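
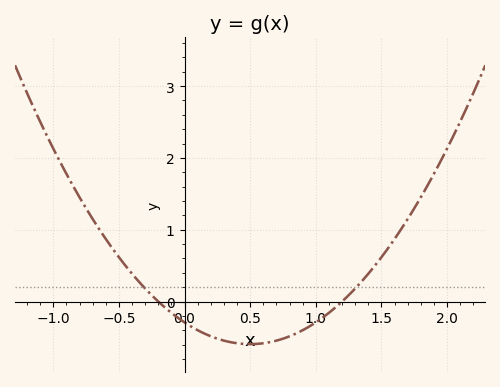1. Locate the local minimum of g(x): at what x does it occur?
0.5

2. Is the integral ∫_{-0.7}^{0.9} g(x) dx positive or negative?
negative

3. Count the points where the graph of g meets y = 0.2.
2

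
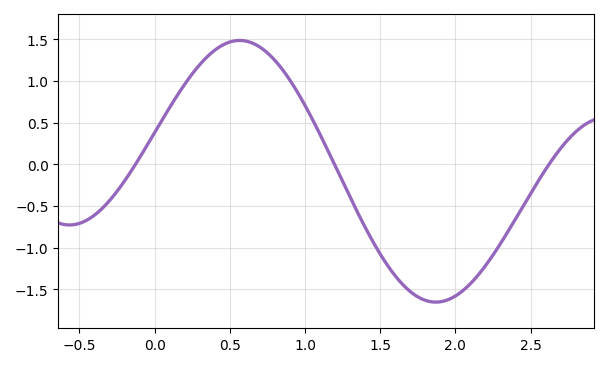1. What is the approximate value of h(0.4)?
1.37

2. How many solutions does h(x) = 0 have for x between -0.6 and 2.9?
3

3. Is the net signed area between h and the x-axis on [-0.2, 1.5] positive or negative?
positive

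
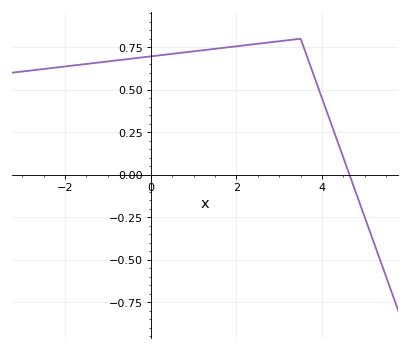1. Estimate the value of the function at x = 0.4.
0.708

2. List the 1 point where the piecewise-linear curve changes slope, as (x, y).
(3.5, 0.8)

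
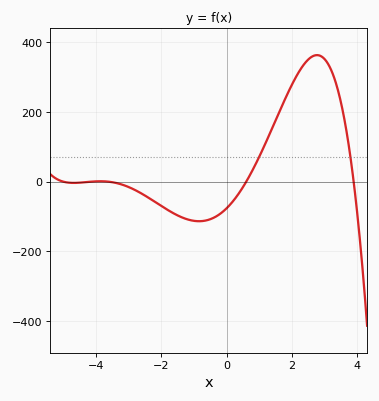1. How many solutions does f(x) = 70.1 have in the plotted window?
2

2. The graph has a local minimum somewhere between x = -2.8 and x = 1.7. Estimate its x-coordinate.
-0.847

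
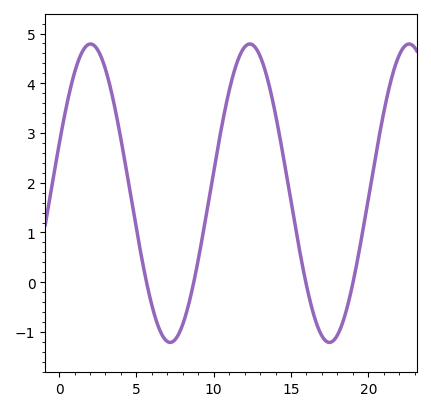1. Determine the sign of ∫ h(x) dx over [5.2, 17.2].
positive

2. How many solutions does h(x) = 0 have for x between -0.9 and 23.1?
4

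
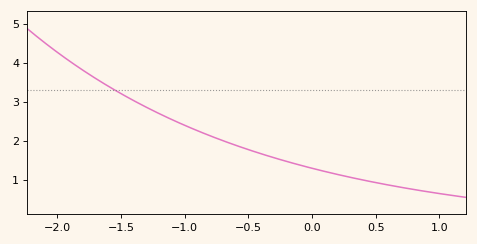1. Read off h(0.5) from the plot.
0.9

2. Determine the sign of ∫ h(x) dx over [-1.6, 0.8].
positive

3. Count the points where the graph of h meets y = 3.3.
1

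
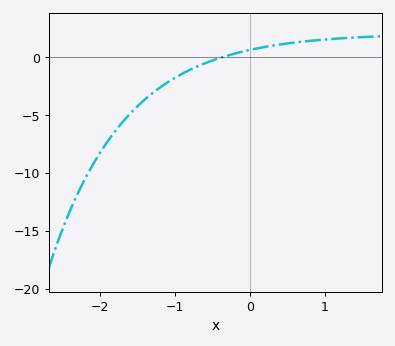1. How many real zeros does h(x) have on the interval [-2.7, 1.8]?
1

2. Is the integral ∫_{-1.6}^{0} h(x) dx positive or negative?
negative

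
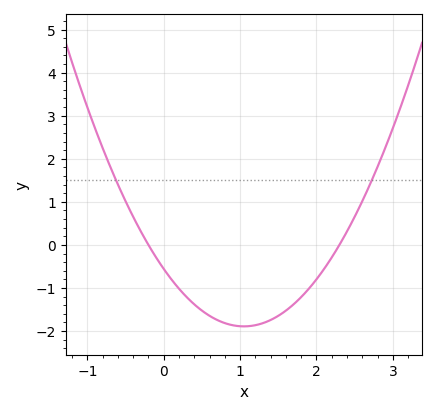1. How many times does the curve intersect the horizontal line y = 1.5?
2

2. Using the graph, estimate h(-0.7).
1.8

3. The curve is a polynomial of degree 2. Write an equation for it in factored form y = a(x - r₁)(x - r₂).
y = 1.21(x + 0.2)(x - 2.3)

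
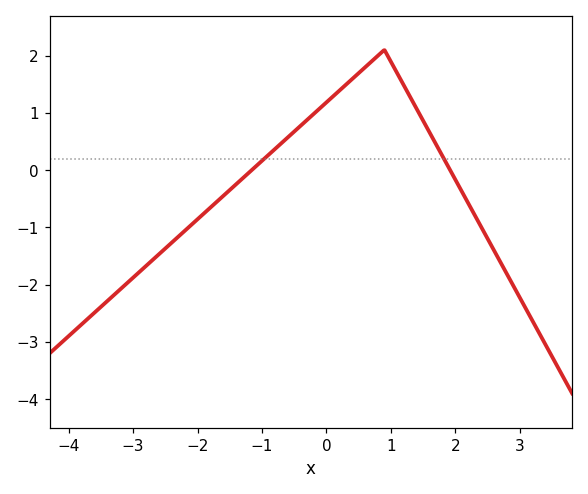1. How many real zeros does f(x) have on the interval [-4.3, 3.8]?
2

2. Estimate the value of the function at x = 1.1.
1.7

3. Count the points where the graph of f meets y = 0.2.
2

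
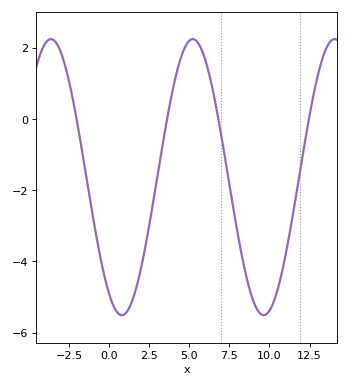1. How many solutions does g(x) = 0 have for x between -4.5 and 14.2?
4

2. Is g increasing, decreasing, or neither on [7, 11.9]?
neither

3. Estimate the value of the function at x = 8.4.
-4.1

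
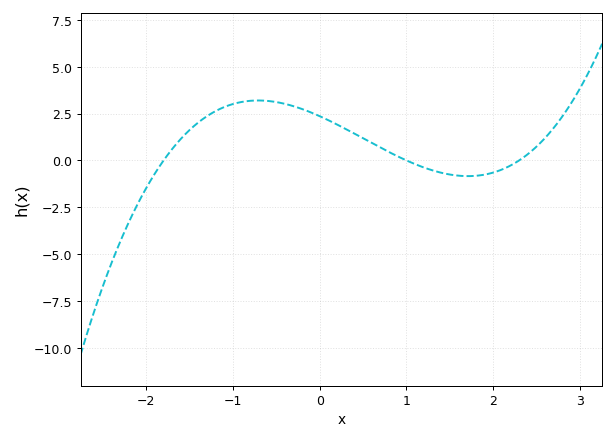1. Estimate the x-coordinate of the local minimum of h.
1.7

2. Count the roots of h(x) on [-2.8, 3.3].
3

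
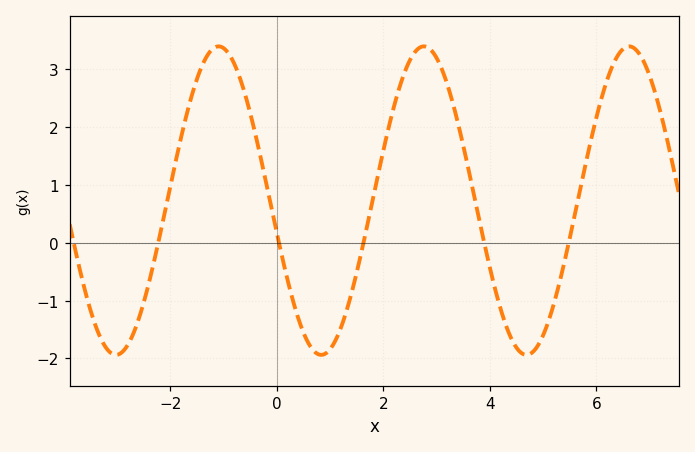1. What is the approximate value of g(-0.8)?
3.1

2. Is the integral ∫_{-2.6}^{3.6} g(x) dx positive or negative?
positive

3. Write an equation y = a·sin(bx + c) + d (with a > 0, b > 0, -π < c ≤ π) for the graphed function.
y = 2.67sin(1.63x - 2.93) + 0.73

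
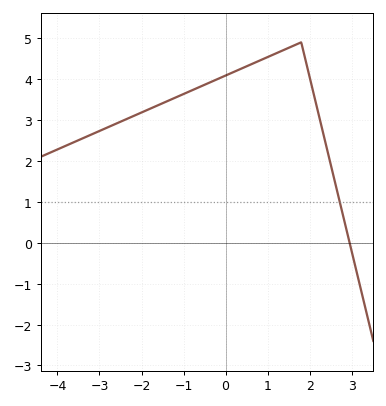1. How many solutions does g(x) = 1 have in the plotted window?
1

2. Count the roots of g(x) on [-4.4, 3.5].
1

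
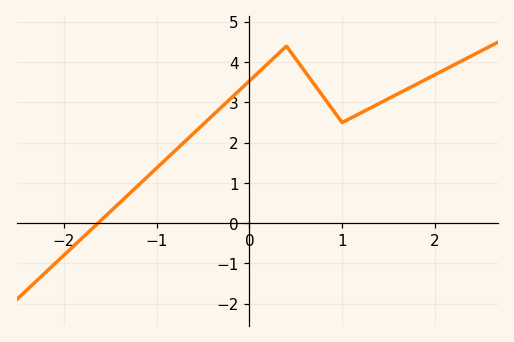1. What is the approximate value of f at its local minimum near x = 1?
2.5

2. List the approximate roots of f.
-1.6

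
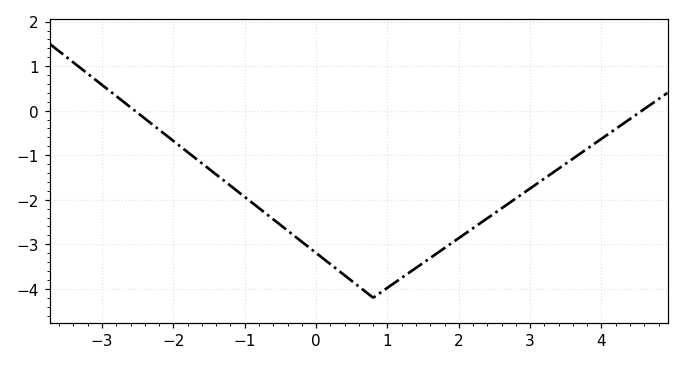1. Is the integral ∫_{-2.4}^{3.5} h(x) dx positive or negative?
negative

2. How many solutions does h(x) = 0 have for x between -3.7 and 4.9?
2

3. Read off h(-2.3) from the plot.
-0.3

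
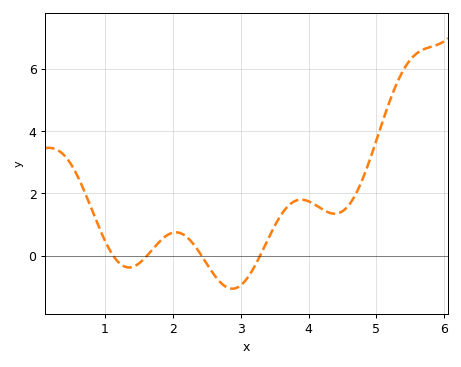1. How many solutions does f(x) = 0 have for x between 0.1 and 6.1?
4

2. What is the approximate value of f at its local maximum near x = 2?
0.753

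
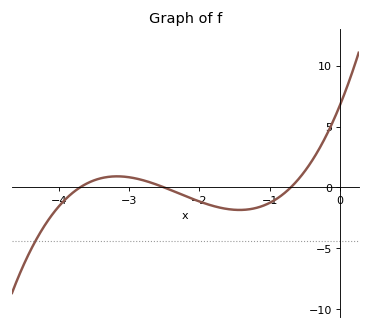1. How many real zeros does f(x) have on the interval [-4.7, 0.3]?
3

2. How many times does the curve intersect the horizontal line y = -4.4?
1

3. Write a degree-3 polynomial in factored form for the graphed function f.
y = 1.04(x + 3.7)(x + 2.5)(x + 0.7)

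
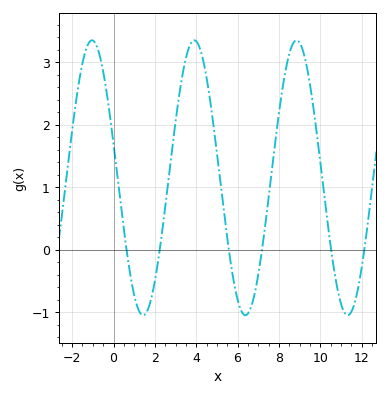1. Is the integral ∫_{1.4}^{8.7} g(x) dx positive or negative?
positive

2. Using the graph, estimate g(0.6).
0.1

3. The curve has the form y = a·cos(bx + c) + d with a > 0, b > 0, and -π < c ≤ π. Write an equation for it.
y = 2.2cos(1.3x + 1.3) + 1.15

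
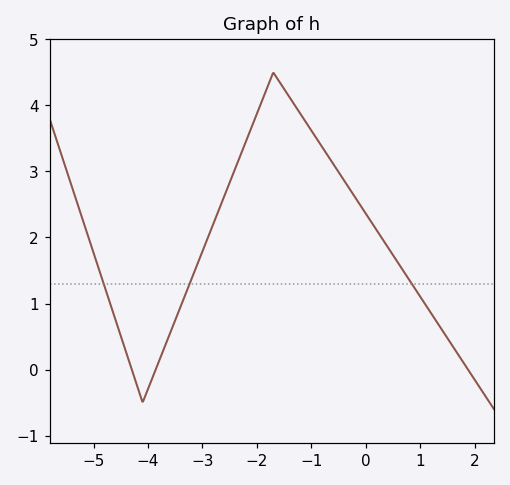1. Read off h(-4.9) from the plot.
1.5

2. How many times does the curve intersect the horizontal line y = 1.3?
3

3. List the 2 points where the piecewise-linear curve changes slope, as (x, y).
(-4.1, -0.5); (-1.7, 4.5)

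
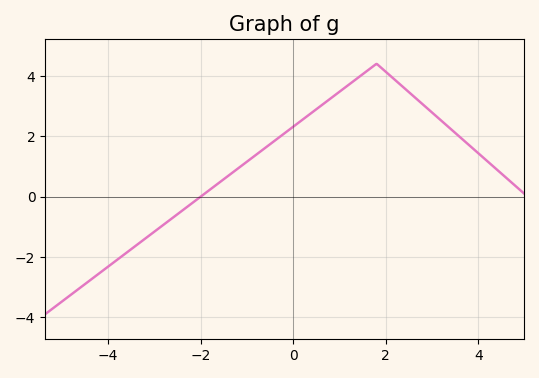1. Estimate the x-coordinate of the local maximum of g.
1.8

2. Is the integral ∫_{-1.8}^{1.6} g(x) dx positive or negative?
positive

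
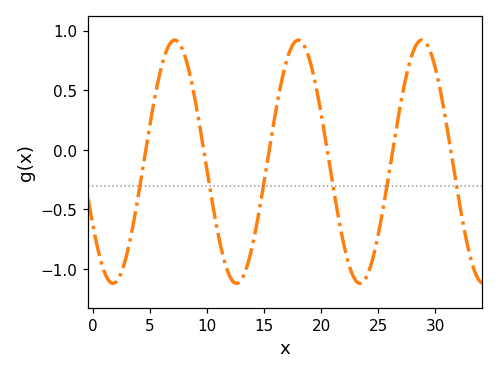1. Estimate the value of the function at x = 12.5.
-1.1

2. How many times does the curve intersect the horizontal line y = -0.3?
6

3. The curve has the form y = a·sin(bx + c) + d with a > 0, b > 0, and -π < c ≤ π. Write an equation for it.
y = 1.02sin(0.58x - 2.6) - 0.1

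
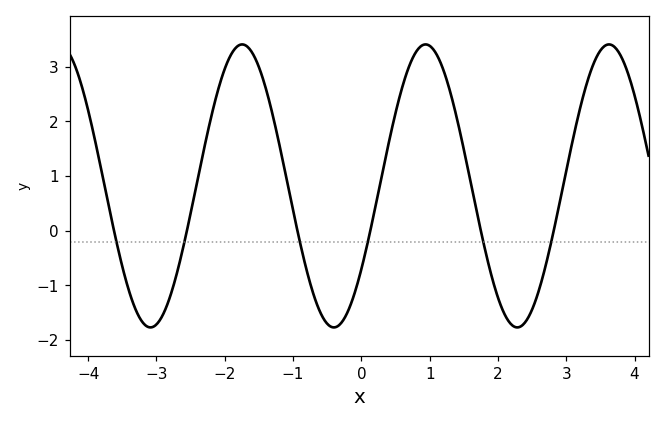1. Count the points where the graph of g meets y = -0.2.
6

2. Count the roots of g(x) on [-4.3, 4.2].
6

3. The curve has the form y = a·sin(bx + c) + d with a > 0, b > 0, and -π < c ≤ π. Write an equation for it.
y = 2.59sin(2.3x - 0.63) + 0.82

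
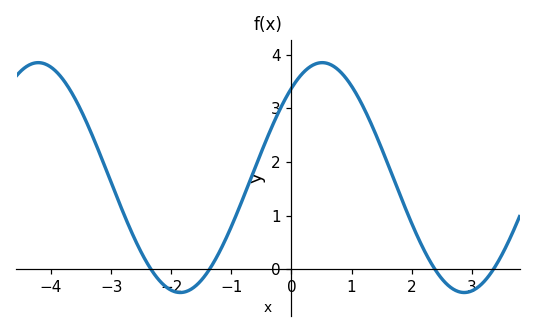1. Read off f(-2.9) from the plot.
1.3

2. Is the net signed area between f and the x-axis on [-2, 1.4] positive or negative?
positive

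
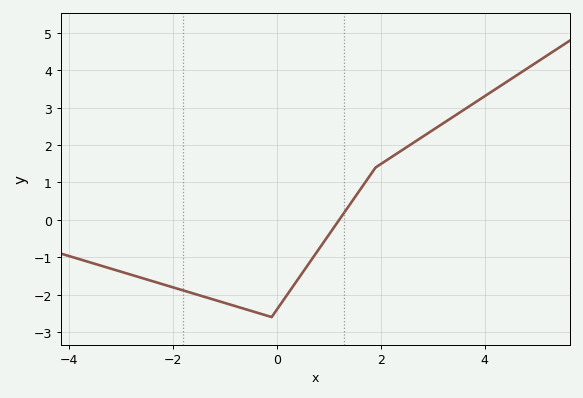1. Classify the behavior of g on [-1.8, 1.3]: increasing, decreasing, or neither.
neither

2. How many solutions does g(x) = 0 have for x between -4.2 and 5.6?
1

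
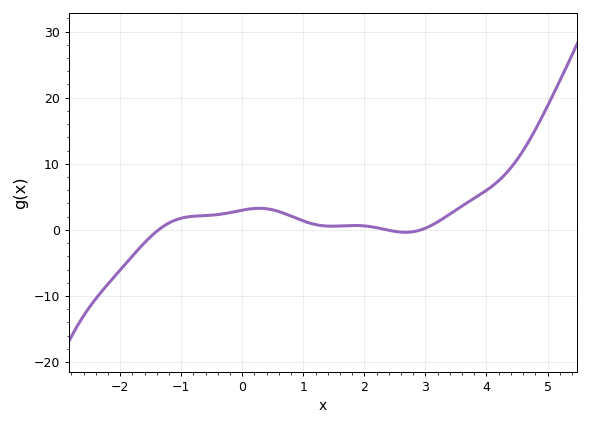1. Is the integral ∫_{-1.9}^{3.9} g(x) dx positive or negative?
positive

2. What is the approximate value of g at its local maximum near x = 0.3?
3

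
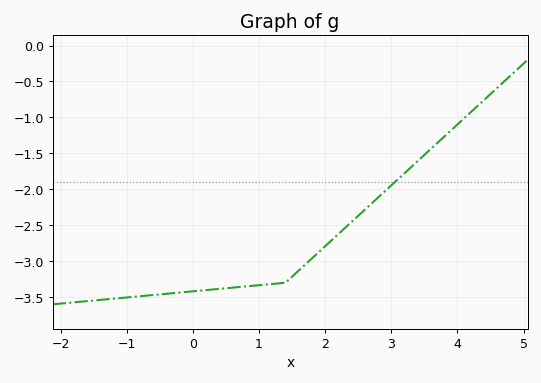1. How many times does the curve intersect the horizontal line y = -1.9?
1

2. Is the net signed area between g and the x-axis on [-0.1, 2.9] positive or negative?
negative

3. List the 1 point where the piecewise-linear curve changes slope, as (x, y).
(1.4, -3.3)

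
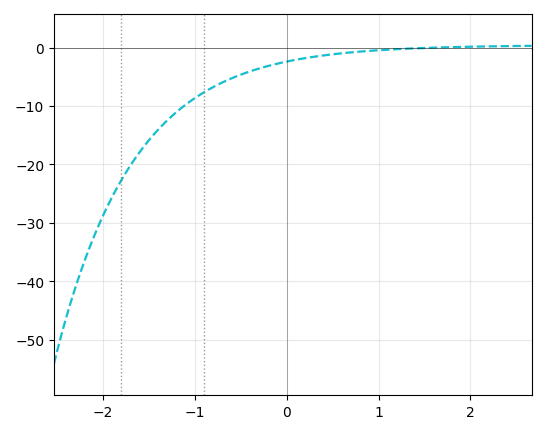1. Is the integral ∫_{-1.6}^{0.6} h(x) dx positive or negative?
negative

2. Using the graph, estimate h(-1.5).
-16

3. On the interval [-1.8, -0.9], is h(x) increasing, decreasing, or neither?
increasing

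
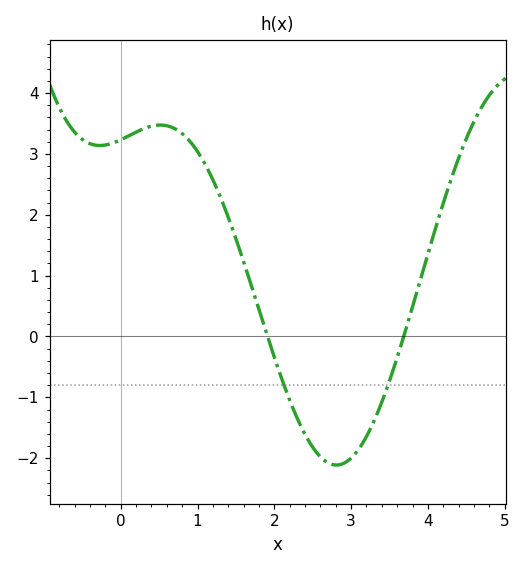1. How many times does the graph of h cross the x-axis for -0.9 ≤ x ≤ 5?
2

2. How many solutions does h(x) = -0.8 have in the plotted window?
2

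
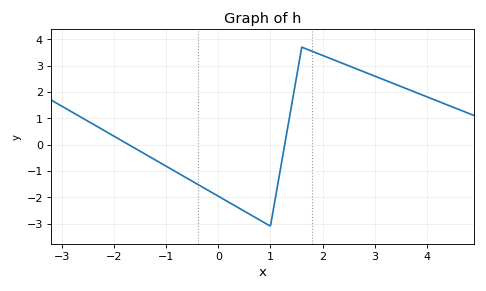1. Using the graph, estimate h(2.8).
2.8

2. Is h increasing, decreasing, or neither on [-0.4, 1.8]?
neither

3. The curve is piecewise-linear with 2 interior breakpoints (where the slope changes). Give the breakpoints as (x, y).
(1, -3.1); (1.6, 3.7)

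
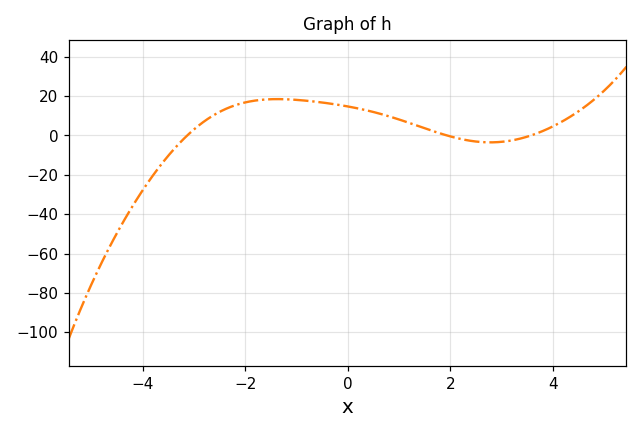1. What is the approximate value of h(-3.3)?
-4.49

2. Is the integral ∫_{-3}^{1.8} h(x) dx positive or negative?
positive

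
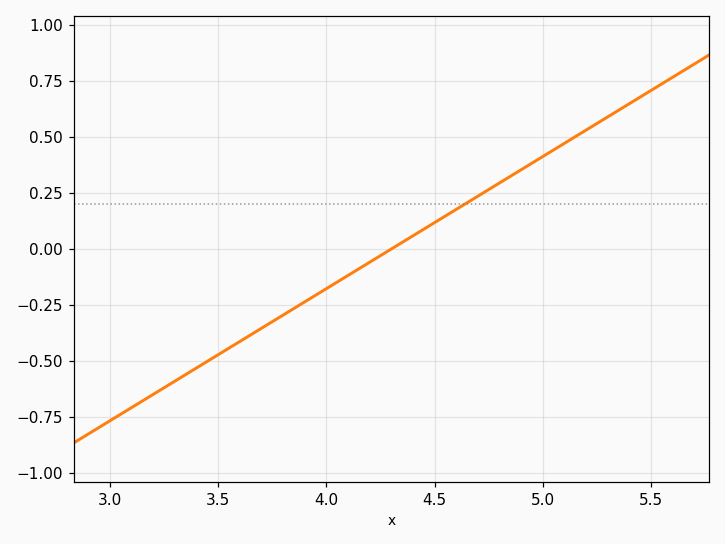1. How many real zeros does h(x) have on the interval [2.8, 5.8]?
1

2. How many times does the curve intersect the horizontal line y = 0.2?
1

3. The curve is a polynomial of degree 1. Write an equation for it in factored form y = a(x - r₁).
y = 0.59(x - 4.3)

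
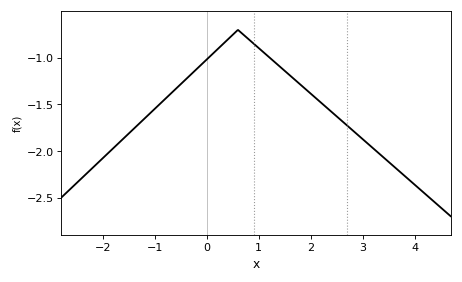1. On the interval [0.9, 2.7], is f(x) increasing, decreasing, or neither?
decreasing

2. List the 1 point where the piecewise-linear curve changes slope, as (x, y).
(0.6, -0.7)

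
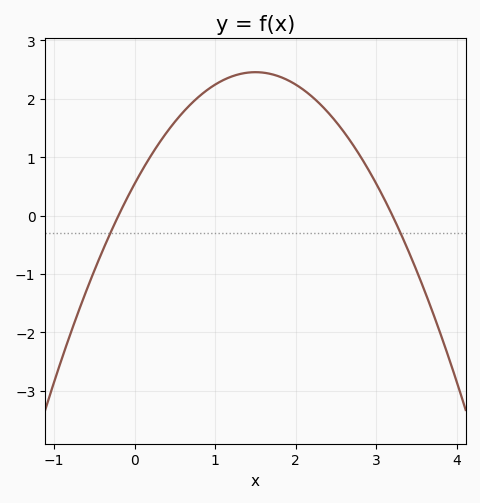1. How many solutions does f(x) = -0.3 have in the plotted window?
2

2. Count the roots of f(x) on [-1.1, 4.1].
2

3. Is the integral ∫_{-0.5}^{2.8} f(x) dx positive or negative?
positive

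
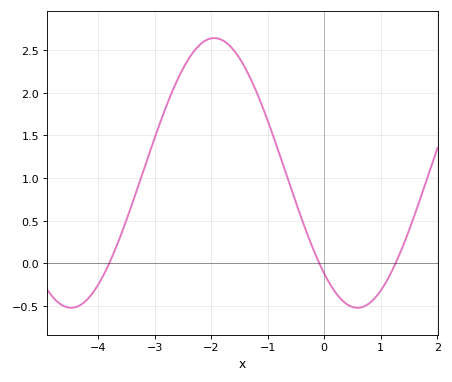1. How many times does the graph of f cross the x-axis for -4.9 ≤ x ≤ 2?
3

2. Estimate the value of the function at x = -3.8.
0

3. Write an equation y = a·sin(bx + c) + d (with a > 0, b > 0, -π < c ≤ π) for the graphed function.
y = 1.58sin(1.2x - 2.3) + 1.06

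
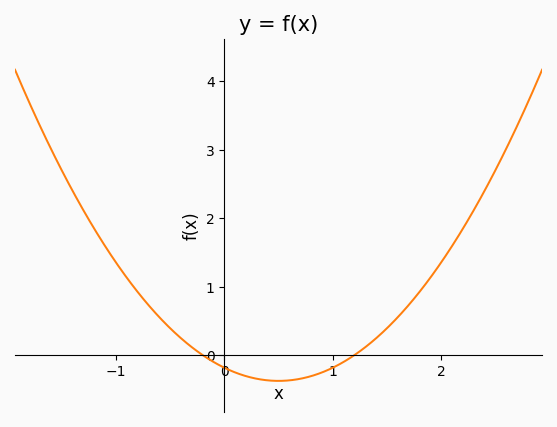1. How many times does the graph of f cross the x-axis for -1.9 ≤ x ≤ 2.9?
2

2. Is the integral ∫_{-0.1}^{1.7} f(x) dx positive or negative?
negative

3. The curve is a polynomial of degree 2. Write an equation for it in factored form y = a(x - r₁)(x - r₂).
y = 0.77(x + 0.2)(x - 1.2)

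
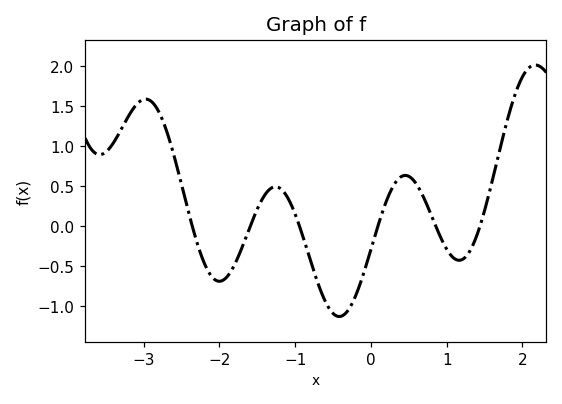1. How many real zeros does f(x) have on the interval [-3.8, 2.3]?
6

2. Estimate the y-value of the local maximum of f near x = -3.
1.6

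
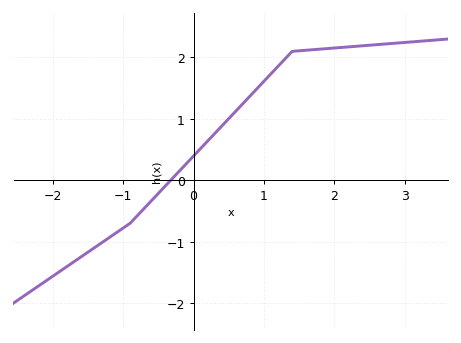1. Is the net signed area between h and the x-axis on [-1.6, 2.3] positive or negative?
positive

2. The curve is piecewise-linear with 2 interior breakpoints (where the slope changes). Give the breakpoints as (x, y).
(-0.9, -0.7); (1.4, 2.1)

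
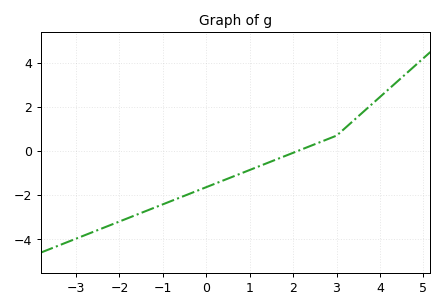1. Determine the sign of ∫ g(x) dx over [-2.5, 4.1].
negative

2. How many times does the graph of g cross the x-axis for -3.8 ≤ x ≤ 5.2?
1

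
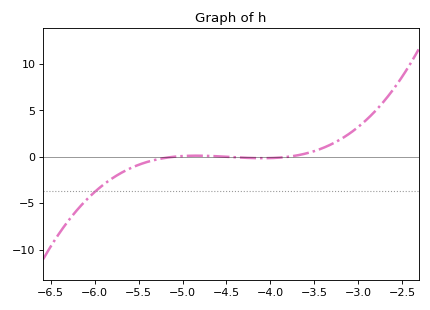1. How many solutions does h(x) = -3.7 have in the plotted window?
1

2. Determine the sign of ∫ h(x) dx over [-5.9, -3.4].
negative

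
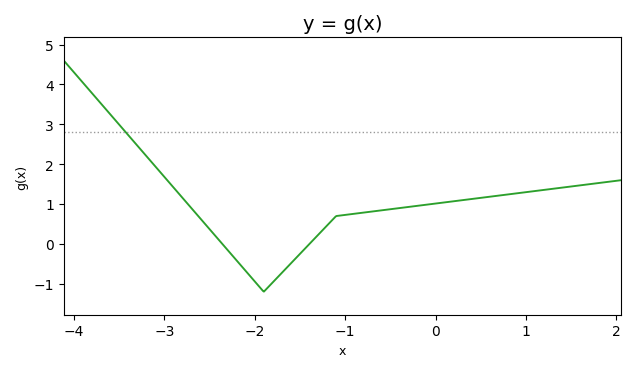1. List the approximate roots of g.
-2.36, -1.39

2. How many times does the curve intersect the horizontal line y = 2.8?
1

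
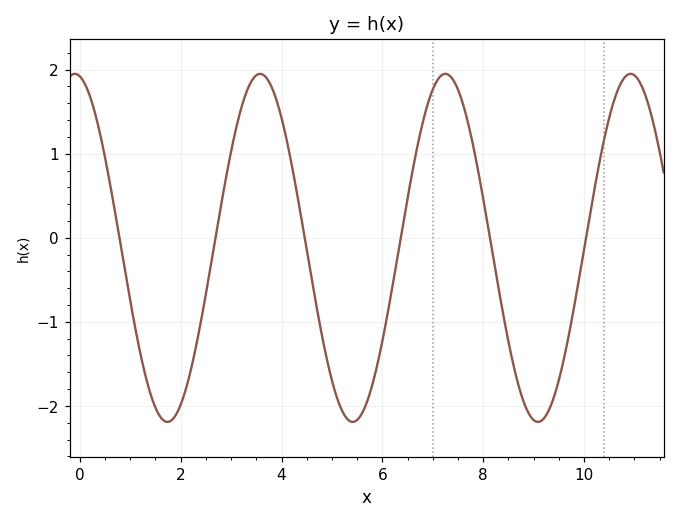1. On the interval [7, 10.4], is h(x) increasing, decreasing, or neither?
neither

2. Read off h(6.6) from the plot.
0.8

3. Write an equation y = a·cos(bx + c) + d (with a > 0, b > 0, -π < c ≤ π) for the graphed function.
y = 2.07cos(1.71x + 0.17) - 0.12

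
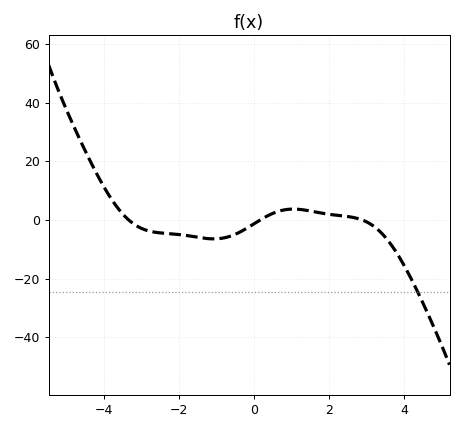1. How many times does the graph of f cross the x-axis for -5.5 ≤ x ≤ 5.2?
3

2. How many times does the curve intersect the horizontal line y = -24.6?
1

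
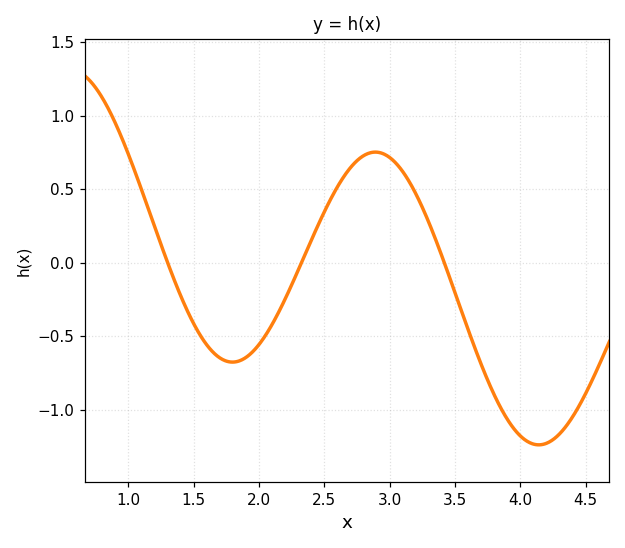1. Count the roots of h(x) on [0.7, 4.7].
3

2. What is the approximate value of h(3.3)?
0.274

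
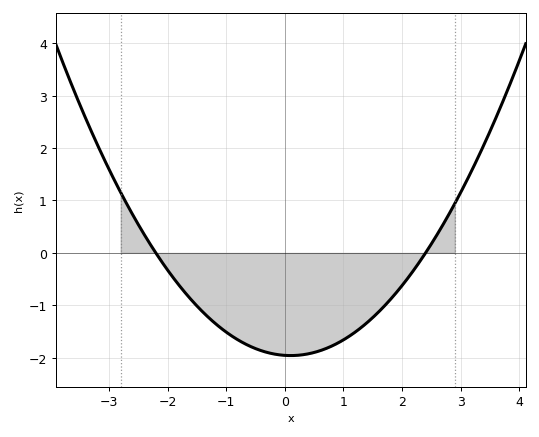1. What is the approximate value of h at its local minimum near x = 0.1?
-1.96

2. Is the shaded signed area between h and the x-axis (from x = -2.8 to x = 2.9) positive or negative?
negative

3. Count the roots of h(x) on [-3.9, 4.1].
2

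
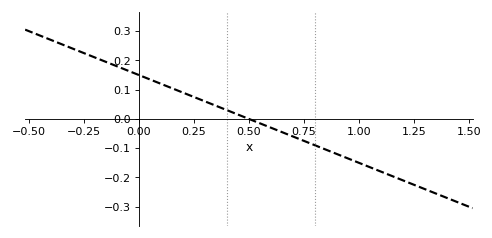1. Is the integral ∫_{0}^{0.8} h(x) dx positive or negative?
positive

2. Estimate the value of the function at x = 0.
0.15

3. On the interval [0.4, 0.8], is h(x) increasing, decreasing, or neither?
decreasing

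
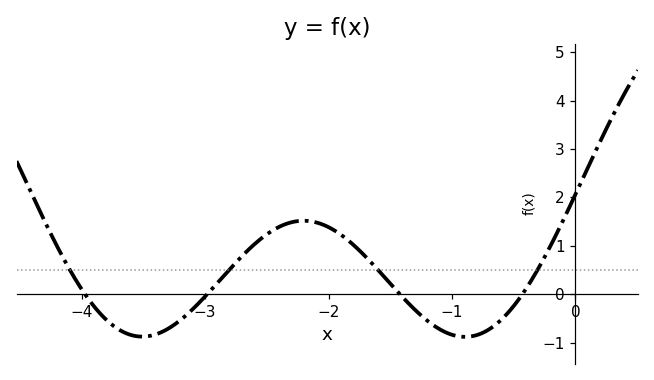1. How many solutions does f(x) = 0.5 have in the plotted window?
4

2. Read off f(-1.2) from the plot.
-0.547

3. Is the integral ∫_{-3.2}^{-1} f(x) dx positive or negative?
positive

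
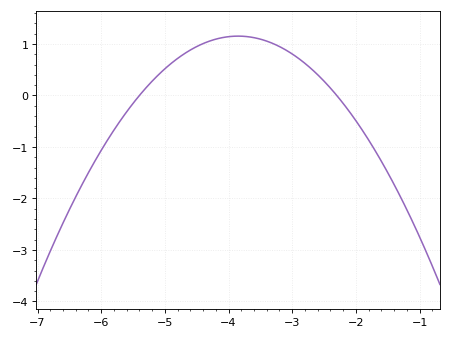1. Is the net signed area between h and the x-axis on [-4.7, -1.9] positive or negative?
positive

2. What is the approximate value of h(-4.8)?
0.7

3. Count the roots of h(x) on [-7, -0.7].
2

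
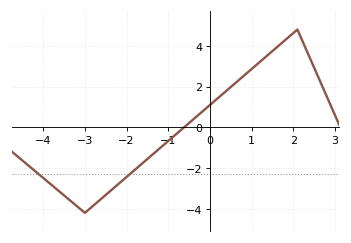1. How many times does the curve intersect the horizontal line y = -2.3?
2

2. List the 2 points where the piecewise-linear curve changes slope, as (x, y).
(-3, -4.2); (2.1, 4.8)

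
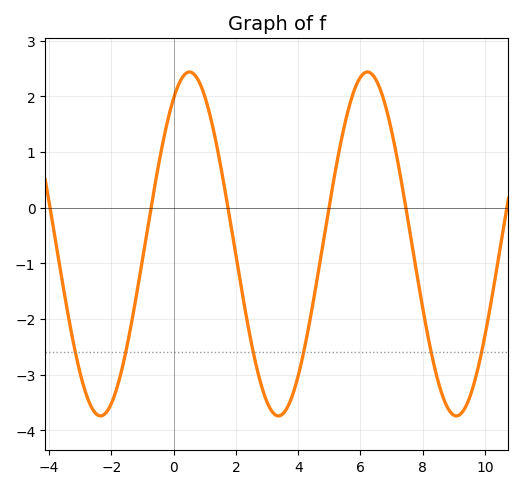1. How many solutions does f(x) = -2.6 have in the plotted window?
6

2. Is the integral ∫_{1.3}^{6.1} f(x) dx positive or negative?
negative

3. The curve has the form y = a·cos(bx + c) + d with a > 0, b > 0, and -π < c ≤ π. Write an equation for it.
y = 3.09cos(1.1x - 0.562) - 0.65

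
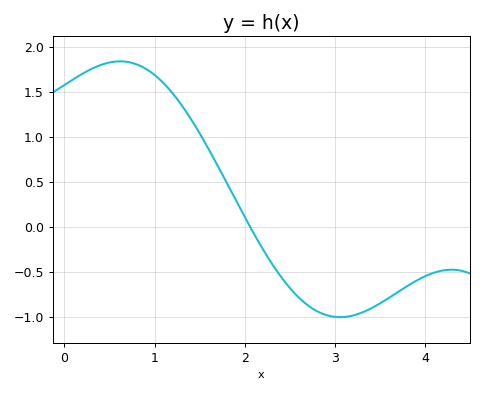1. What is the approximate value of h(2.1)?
-0.074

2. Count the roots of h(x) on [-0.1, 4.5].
1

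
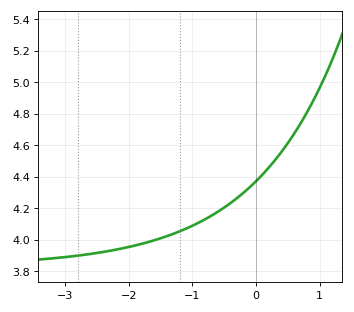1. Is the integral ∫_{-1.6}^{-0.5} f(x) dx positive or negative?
positive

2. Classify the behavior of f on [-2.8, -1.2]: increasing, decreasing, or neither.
increasing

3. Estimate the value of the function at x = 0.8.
4.81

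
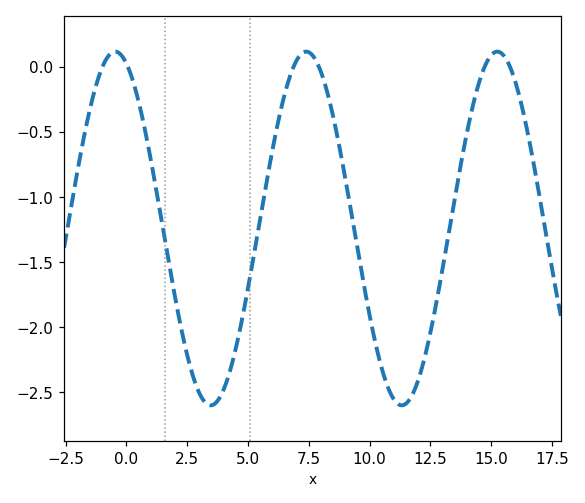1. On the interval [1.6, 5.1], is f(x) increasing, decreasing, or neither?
neither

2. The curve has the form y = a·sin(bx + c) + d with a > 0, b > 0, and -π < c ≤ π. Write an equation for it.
y = 1.36sin(0.8x + 1.94) - 1.24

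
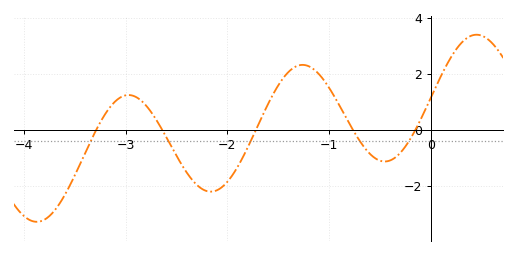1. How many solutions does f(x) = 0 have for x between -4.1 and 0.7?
5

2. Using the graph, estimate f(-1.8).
-0.631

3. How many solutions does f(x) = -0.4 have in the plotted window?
5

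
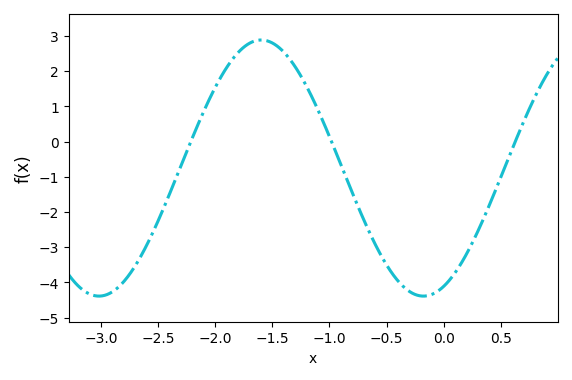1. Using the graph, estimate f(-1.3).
2.1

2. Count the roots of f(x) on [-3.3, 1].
3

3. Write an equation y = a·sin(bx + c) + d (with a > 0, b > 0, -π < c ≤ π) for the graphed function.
y = 3.64sin(2.2x - 1.2) - 0.75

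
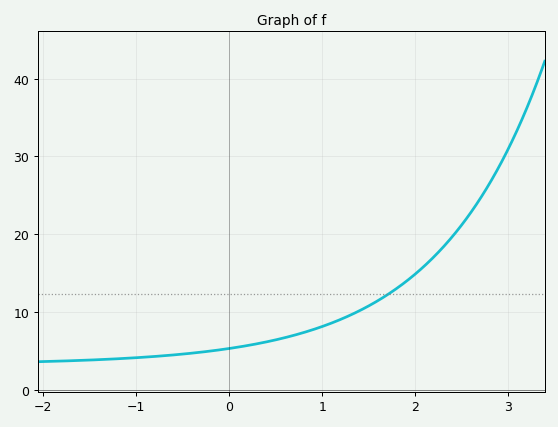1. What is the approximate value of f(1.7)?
12.2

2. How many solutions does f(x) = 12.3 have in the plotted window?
1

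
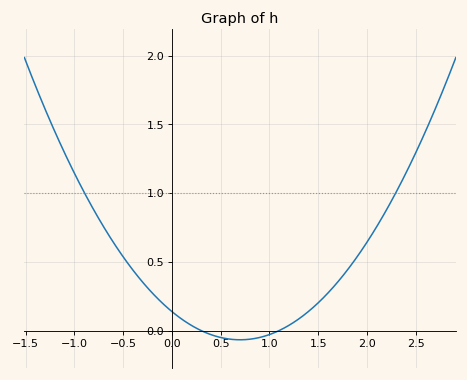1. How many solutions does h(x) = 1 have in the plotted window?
2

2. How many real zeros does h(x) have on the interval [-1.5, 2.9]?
2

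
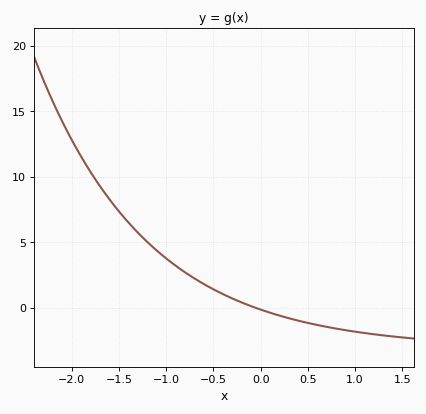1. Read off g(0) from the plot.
-0.16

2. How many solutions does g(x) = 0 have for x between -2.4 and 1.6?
1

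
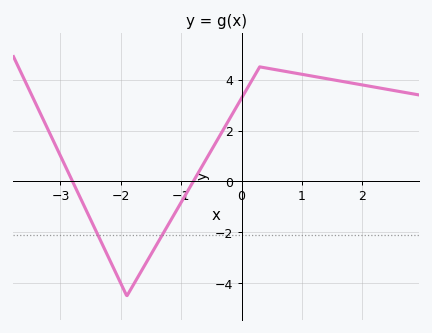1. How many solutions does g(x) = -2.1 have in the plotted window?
2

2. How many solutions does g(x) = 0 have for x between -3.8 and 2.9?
2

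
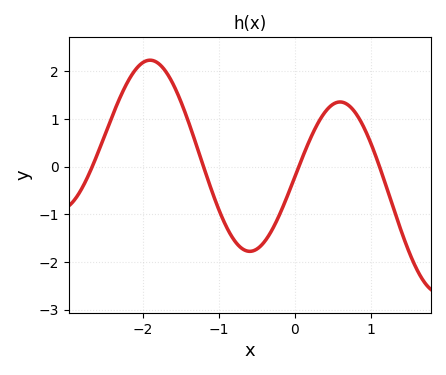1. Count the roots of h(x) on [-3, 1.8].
4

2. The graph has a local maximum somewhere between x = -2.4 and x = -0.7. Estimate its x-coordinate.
-1.91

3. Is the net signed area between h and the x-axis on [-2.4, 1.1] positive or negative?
positive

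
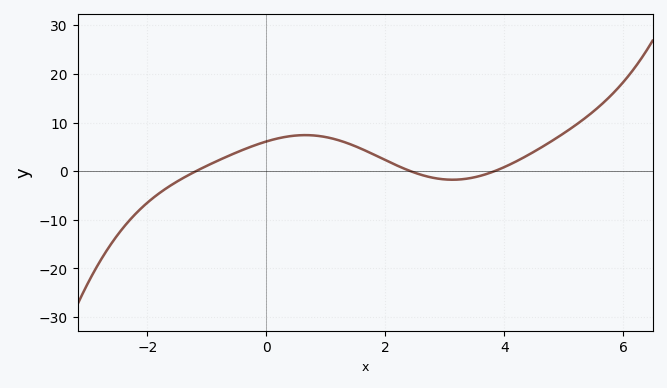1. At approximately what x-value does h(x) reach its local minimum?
3.2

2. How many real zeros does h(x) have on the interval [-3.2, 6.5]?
3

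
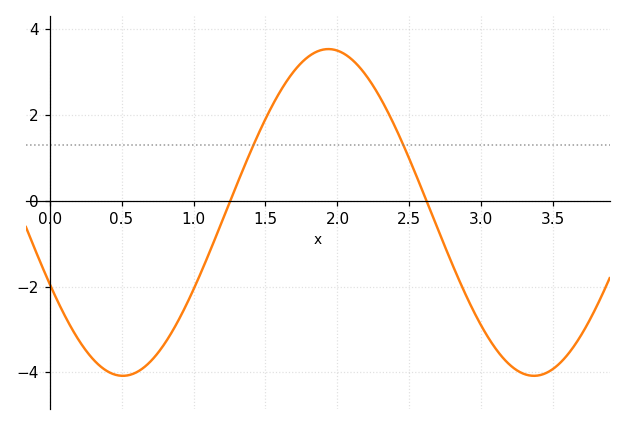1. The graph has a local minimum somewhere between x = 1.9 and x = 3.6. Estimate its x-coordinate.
3.4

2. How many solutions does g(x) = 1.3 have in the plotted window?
2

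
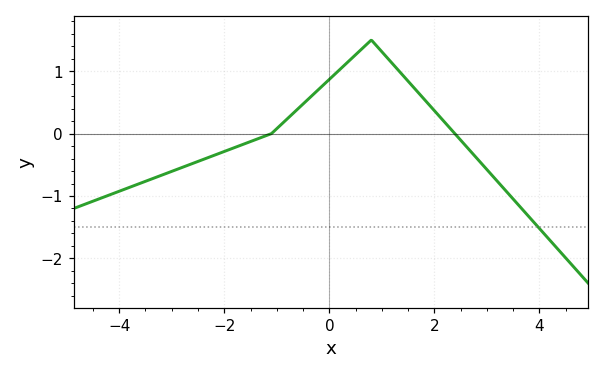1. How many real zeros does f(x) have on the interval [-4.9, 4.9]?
2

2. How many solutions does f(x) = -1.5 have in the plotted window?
1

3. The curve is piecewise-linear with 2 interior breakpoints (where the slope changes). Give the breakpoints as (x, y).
(-1.1, 0); (0.8, 1.5)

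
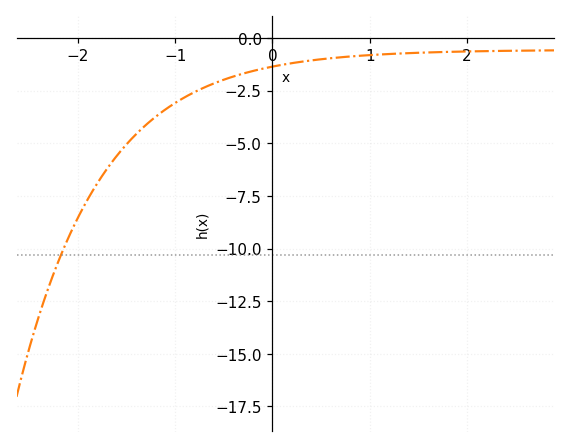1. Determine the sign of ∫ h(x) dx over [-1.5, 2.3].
negative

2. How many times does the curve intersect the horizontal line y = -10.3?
1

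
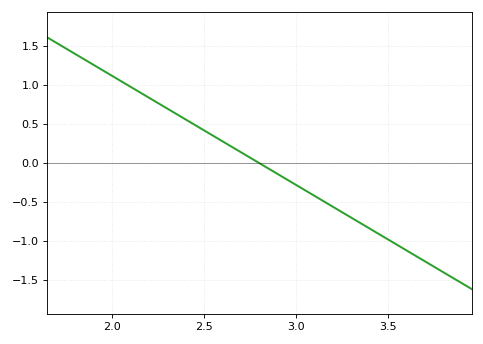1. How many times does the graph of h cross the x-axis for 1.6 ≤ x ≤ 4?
1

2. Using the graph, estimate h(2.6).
0.3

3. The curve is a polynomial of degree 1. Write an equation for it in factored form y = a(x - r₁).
y = -1.4(x - 2.8)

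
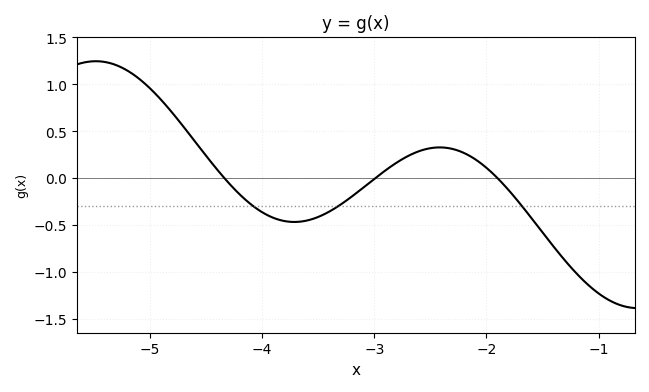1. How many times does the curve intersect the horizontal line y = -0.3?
3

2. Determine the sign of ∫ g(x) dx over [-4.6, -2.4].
negative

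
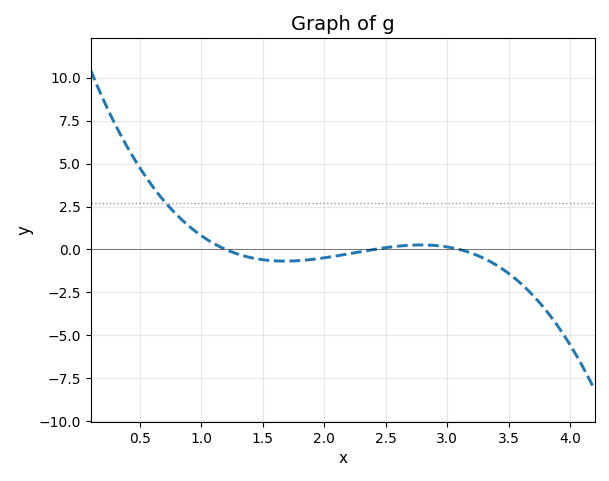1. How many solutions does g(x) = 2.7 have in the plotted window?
1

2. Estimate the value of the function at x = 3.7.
-2.69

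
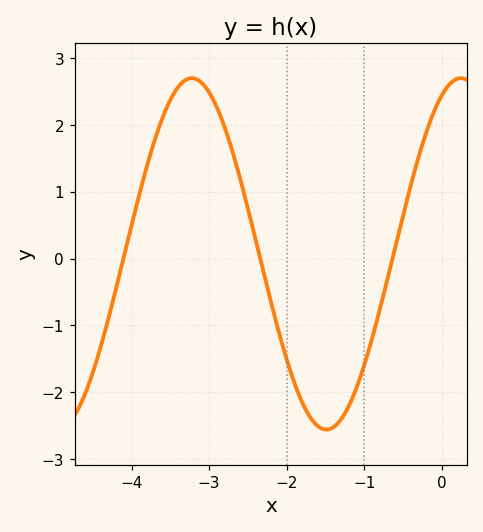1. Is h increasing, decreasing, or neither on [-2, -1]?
neither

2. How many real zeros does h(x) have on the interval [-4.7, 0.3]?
3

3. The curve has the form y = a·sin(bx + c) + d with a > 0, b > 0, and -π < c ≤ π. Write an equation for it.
y = 2.63sin(1.81x + 1.12) + 0.07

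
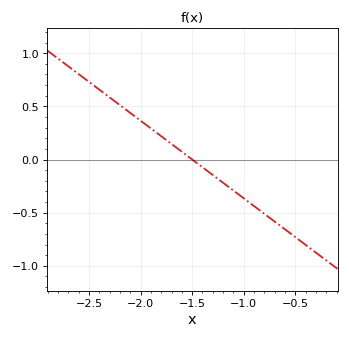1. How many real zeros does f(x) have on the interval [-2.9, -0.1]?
1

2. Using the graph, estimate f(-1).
-0.365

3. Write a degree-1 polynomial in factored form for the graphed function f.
y = -0.73(x + 1.5)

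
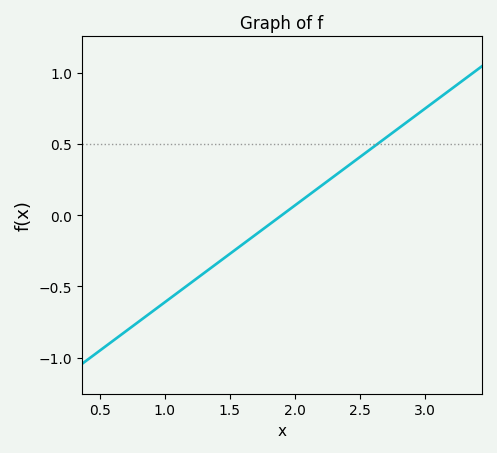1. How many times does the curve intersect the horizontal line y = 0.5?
1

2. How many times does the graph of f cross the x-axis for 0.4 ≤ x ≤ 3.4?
1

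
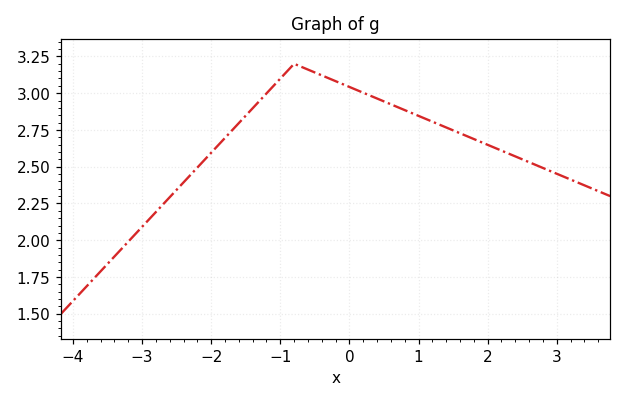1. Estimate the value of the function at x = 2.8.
2.5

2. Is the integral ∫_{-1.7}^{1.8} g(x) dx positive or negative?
positive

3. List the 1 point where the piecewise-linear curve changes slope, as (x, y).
(-0.8, 3.2)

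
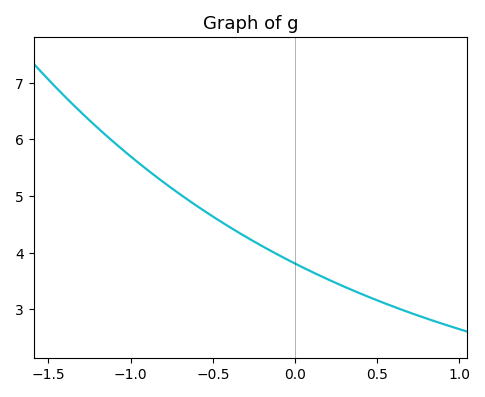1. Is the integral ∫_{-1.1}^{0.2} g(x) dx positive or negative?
positive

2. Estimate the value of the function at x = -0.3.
4.28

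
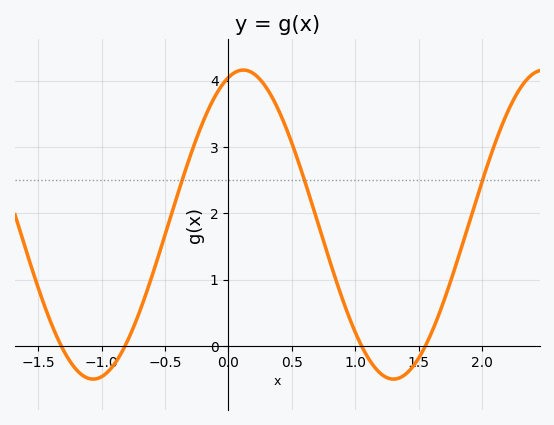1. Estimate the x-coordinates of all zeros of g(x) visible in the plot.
-1.3, -0.8, 1.1, 1.6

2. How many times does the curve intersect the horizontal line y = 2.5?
3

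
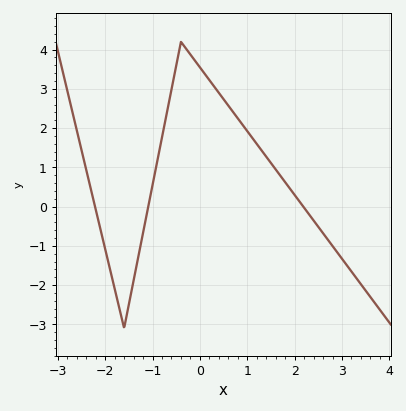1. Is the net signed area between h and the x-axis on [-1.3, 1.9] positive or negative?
positive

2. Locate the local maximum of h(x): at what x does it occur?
-0.4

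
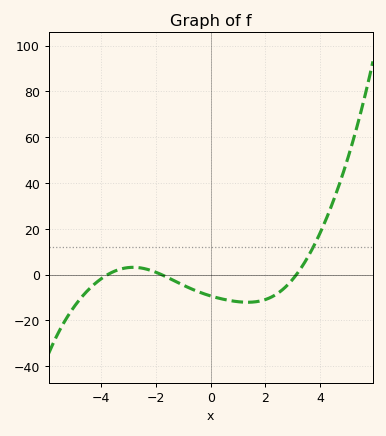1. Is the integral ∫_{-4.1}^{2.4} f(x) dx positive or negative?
negative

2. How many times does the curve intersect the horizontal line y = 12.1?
1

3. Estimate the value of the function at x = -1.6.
-2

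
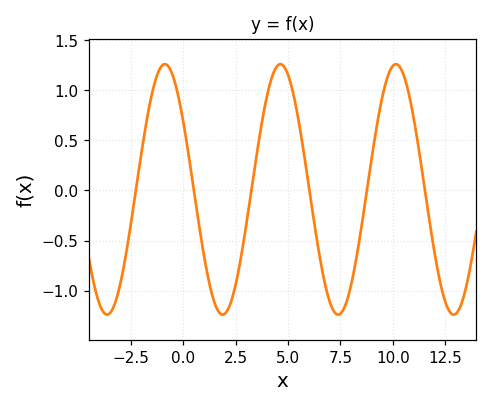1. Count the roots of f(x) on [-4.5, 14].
6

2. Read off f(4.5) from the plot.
1.25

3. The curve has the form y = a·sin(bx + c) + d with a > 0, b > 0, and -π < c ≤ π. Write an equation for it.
y = 1.25sin(1.1x + 2.6) + 0.01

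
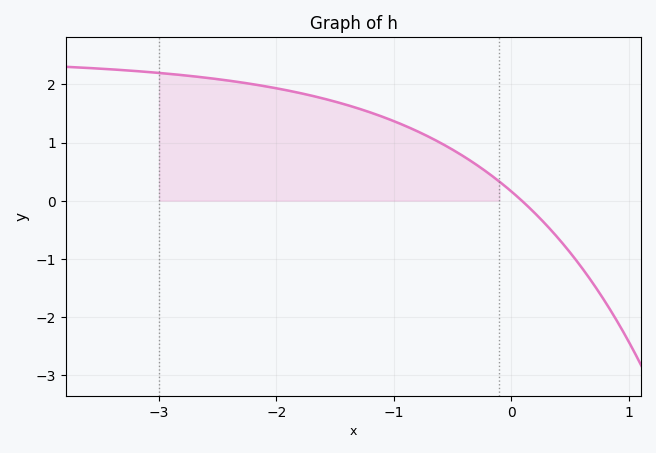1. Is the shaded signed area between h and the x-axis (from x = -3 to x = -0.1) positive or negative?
positive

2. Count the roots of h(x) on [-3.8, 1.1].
1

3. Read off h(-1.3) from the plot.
1.58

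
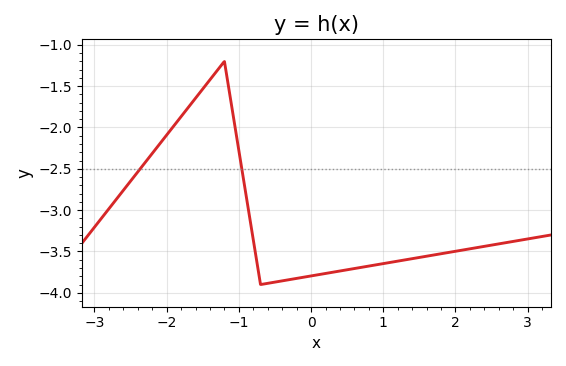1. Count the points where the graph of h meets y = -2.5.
2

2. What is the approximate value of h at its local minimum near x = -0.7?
-3.9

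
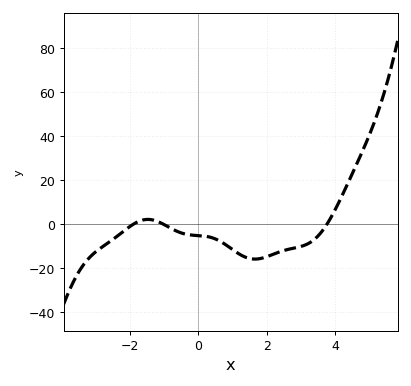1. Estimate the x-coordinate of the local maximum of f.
-1.4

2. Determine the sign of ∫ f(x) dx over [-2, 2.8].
negative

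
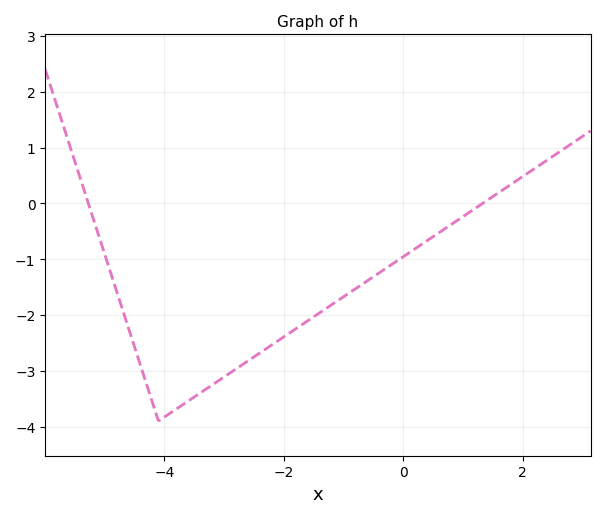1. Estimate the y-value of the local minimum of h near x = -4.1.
-3.9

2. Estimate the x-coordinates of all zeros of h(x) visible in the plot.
-5.2, 1.4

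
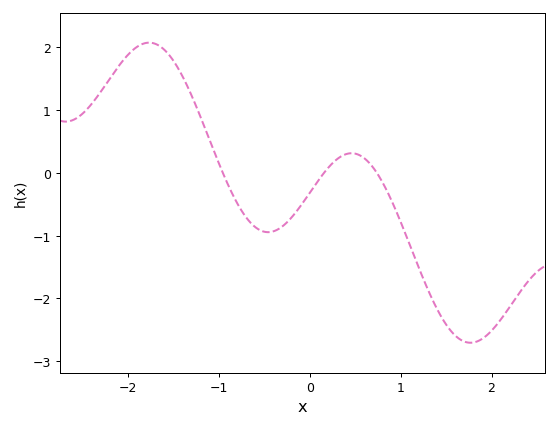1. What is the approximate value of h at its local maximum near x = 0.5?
0.3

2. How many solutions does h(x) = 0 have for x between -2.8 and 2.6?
3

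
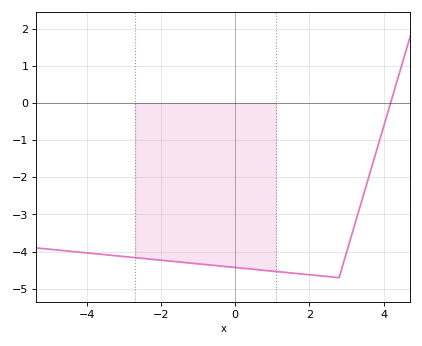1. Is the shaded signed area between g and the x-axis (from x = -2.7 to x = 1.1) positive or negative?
negative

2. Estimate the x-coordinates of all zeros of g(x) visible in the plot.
4.19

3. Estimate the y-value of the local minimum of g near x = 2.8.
-4.7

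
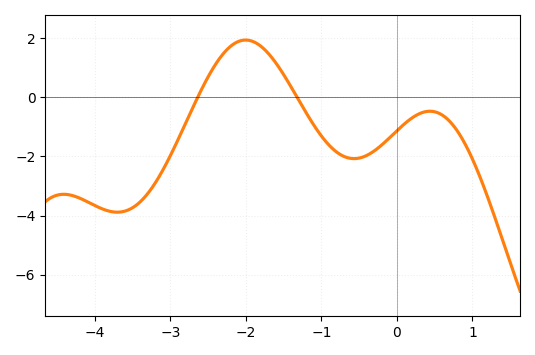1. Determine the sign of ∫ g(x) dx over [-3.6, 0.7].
negative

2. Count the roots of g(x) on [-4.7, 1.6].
2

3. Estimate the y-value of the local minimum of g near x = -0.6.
-2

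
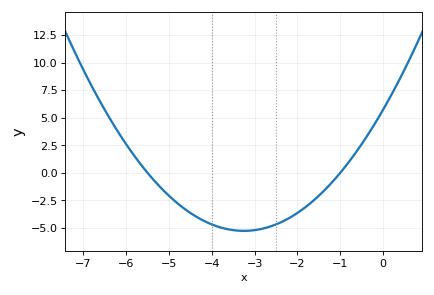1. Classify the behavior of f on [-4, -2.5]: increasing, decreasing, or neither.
neither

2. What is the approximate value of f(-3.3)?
-5.26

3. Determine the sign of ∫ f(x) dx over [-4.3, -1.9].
negative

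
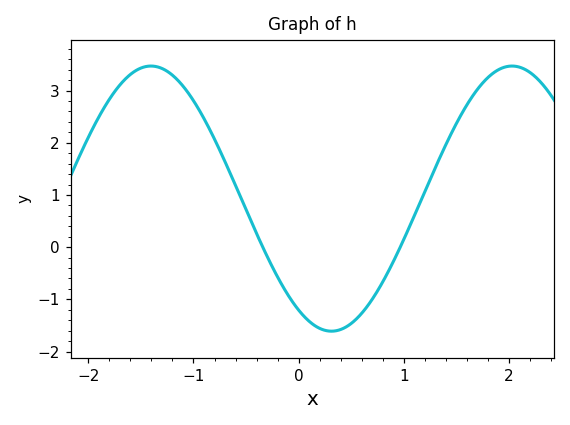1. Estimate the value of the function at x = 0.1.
-1.42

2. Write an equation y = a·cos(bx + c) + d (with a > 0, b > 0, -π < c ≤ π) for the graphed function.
y = 2.54cos(1.83x + 2.57) + 0.93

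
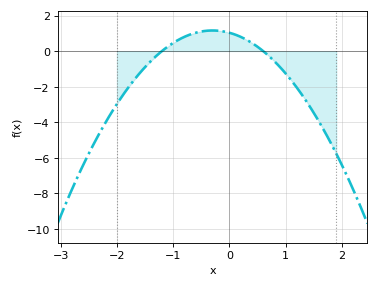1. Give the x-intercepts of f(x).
-1.2, 0.6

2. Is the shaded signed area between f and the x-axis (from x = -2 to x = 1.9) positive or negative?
negative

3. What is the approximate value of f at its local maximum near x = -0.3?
1.2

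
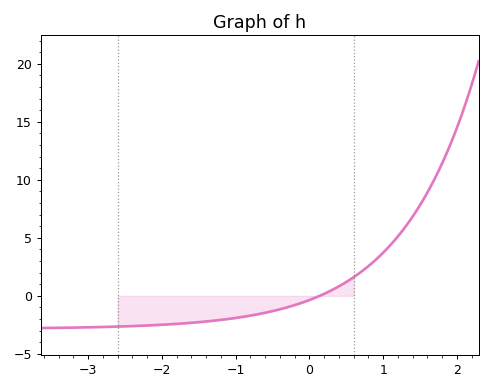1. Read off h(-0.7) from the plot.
-1.5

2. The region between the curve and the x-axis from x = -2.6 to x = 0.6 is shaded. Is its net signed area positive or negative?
negative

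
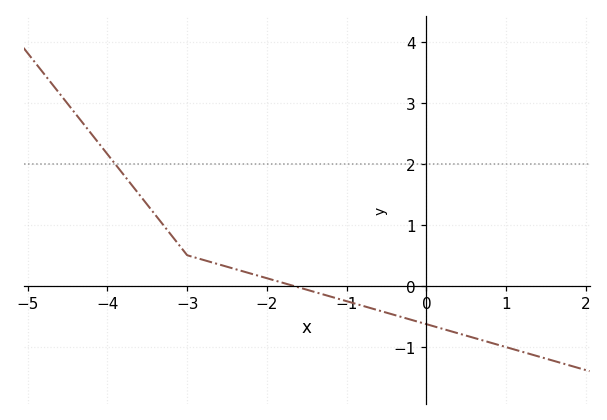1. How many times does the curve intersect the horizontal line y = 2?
1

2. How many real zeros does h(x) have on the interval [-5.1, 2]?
1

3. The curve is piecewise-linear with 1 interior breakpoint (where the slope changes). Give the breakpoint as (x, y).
(-3, 0.5)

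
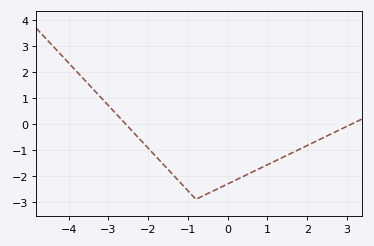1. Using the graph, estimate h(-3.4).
1.4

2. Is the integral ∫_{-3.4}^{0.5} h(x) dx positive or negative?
negative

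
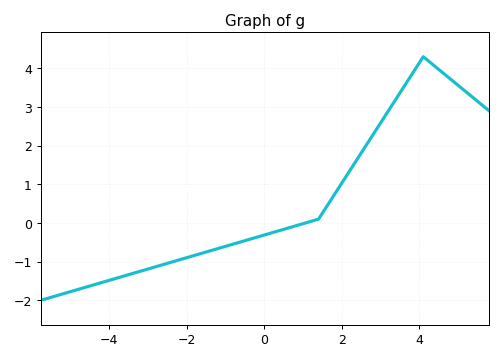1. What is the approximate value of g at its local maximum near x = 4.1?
4.3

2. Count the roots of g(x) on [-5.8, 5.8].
1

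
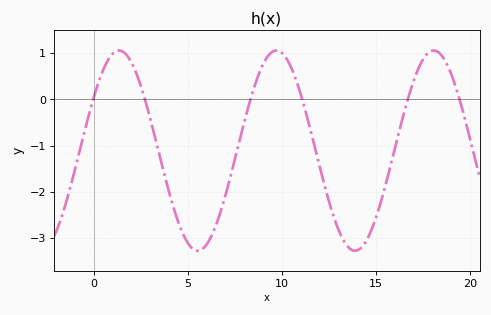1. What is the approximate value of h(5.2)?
-3.2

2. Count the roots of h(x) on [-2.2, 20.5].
6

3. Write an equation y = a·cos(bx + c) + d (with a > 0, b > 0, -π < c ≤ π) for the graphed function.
y = 2.17cos(0.75x - 0.99) - 1.11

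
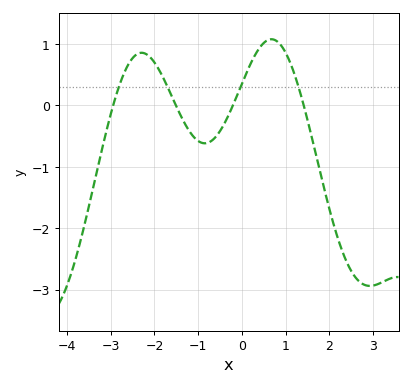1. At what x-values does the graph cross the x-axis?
-2.95, -1.51, -0.206, 1.42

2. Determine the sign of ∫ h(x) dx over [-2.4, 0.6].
positive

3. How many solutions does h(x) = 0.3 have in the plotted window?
4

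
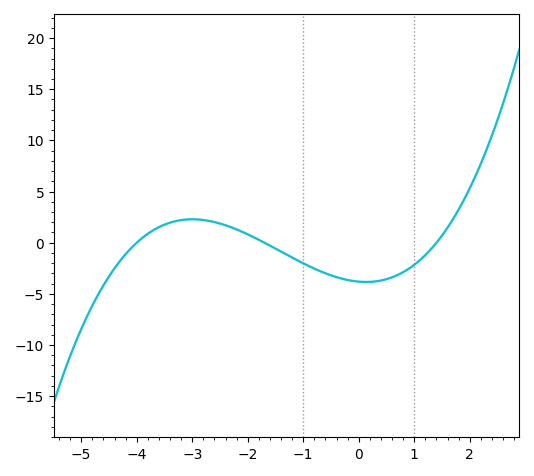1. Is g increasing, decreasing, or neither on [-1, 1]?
neither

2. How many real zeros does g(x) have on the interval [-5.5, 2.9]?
3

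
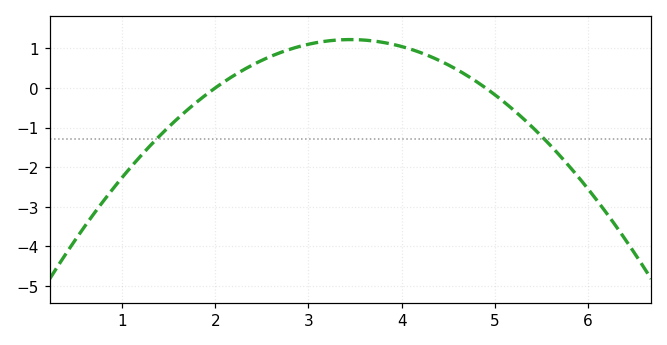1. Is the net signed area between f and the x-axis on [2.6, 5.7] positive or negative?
positive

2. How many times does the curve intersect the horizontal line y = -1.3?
2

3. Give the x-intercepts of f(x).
2, 4.9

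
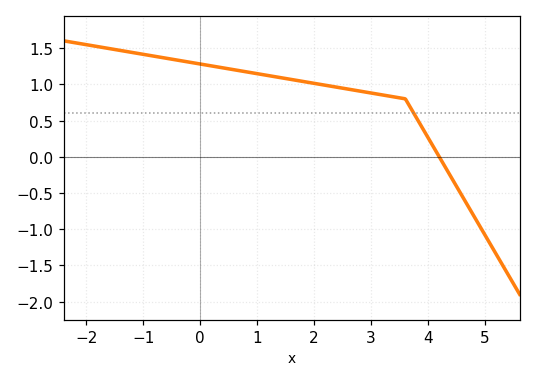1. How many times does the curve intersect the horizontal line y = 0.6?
1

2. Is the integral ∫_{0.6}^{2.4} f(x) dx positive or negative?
positive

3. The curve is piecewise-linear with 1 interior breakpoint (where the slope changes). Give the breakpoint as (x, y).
(3.6, 0.8)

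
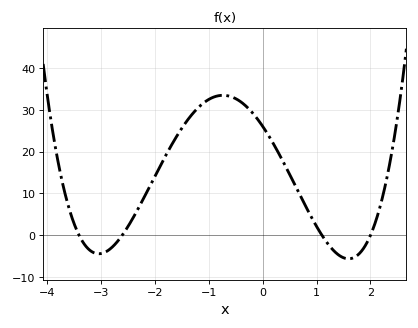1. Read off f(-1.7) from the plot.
21.2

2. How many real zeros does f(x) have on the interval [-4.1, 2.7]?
4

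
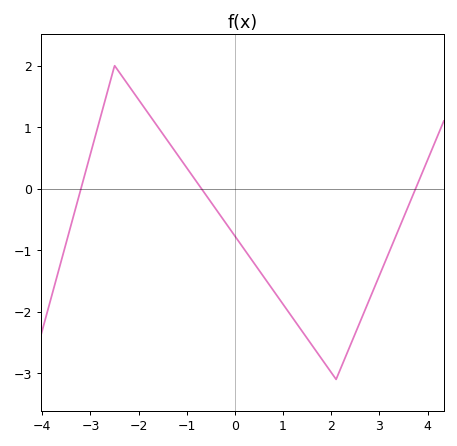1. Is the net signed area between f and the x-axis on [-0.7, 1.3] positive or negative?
negative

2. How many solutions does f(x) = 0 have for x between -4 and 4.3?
3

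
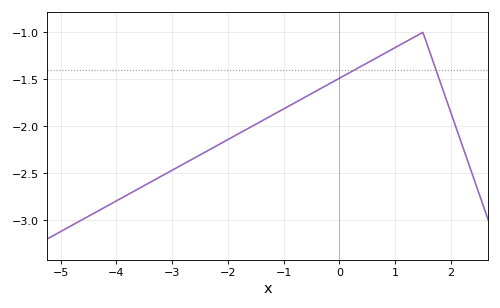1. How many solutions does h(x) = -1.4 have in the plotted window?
2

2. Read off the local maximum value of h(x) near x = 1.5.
-1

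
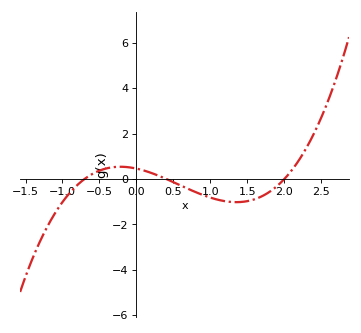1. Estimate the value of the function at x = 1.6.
-0.894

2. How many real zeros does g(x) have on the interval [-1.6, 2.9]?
3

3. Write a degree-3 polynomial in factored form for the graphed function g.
y = 0.81(x + 0.7)(x - 0.4)(x - 2)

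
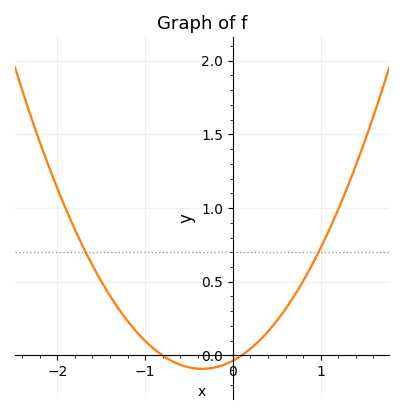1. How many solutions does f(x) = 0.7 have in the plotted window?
2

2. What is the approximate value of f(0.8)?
0.504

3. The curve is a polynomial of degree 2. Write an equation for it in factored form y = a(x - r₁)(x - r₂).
y = 0.45(x + 0.8)(x - 0.1)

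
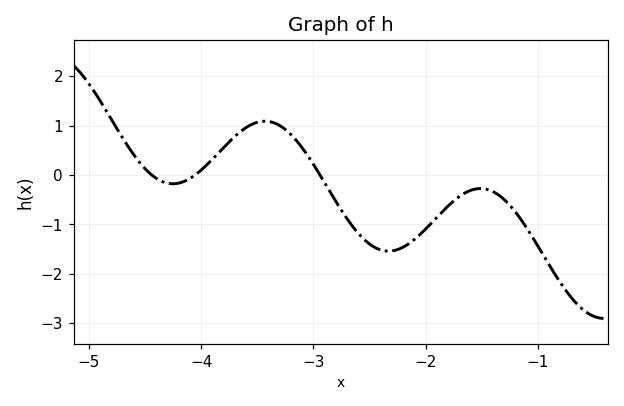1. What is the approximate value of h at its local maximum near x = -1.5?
-0.3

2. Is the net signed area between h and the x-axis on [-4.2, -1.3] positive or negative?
negative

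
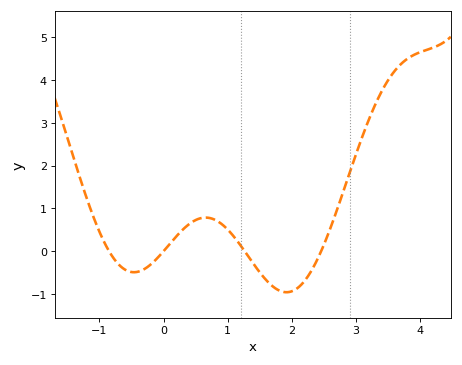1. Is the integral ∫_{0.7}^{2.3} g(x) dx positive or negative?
negative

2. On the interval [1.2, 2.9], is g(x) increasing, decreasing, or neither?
neither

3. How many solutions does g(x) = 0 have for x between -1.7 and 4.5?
4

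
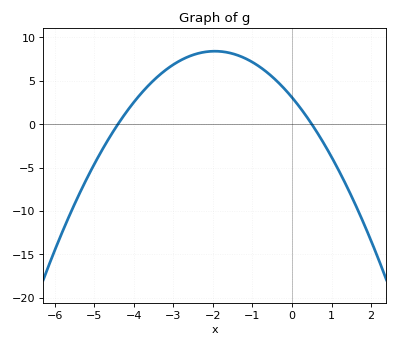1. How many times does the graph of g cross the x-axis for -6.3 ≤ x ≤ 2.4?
2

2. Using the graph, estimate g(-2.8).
7.5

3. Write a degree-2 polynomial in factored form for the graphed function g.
y = -1.4(x + 4.4)(x - 0.5)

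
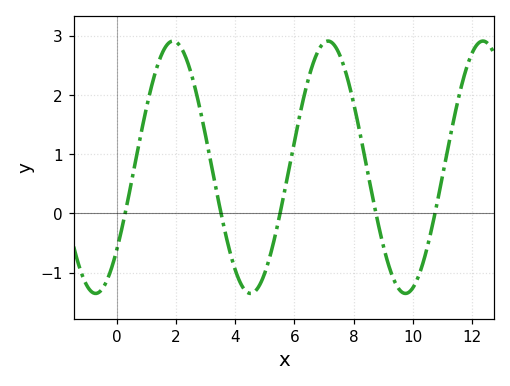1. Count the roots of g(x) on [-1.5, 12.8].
5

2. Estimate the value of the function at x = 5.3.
-0.48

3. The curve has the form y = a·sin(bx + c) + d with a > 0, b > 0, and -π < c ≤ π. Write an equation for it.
y = 2.13sin(1.2x - 0.71) + 0.78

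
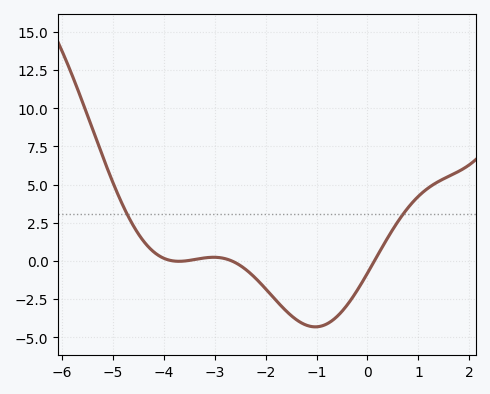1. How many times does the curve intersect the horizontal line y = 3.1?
2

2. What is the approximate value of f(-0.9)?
-4.26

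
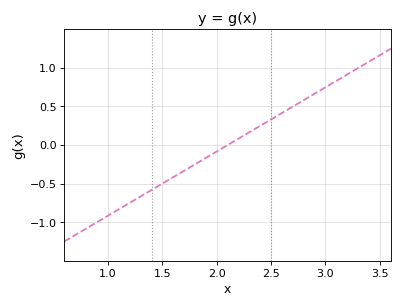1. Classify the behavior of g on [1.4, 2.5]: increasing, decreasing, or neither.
increasing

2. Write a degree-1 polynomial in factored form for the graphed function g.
y = 0.83(x - 2.1)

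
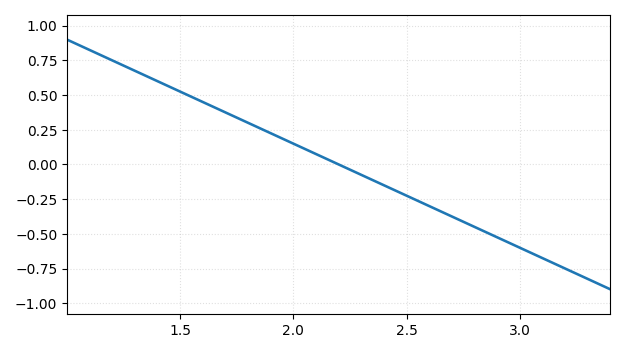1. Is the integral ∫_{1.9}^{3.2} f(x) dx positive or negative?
negative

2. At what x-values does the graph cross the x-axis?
2.2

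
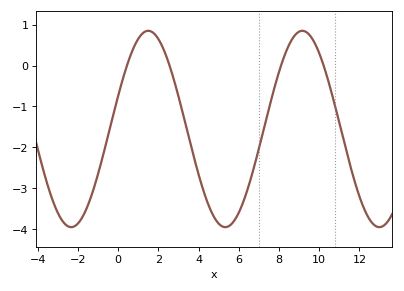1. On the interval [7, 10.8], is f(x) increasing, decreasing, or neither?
neither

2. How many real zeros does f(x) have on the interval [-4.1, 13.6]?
4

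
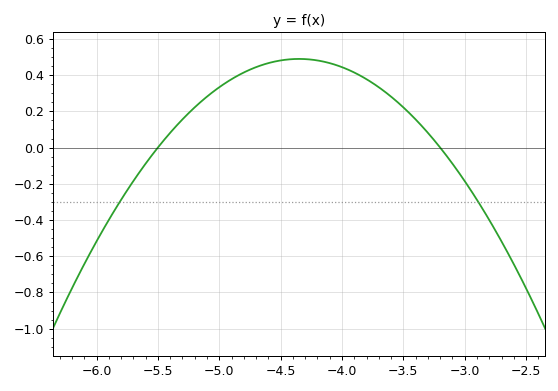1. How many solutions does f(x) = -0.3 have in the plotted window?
2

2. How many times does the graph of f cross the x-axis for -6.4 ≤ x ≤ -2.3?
2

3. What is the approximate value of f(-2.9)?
-0.28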